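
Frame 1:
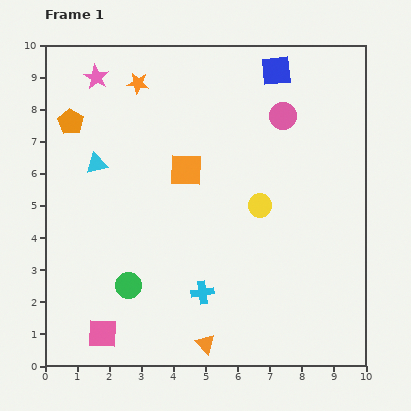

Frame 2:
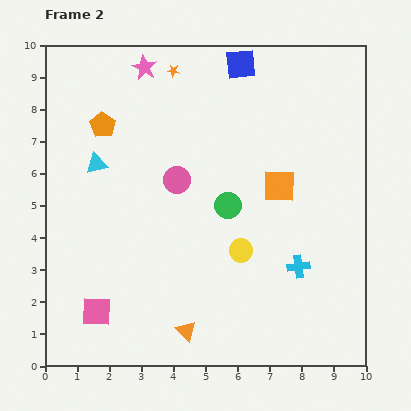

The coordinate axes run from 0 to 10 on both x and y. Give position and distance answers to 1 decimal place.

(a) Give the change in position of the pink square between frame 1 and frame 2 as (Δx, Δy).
(-0.2, 0.7)

The pink square was at (1.8, 1.0) in frame 1 and (1.6, 1.7) in frame 2.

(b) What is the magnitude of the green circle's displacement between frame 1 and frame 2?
4.0

The green circle moved from (2.6, 2.5) to (5.7, 5.0), a distance of √(3.1² + 2.5²) ≈ 4.0.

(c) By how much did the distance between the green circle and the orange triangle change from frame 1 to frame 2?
+1.1

Distance in frame 1: 3.0. Distance in frame 2: 4.1.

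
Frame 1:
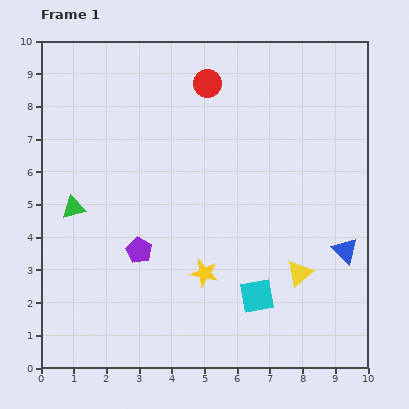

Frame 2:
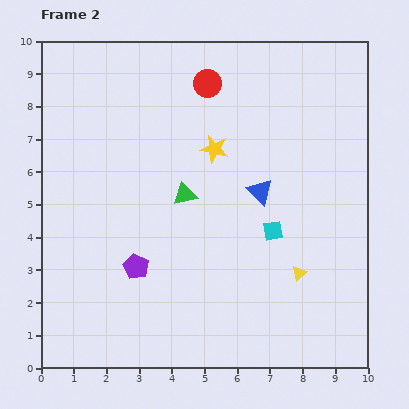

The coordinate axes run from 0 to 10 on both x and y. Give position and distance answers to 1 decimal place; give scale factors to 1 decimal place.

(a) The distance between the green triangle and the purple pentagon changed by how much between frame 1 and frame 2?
+0.3

Distance in frame 1: 2.4. Distance in frame 2: 2.7.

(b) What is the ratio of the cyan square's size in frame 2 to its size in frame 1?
0.6×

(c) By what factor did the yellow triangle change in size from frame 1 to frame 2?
0.6×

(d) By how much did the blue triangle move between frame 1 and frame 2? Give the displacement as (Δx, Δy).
(-2.6, 1.8)

The blue triangle was at (9.3, 3.6) in frame 1 and (6.7, 5.4) in frame 2.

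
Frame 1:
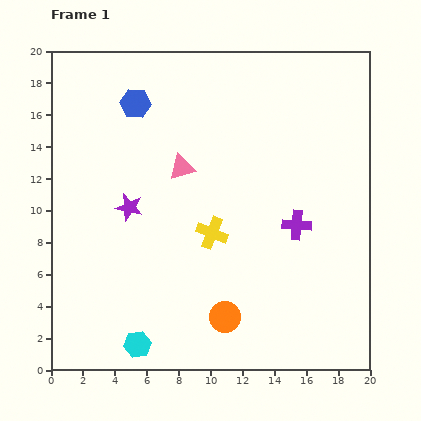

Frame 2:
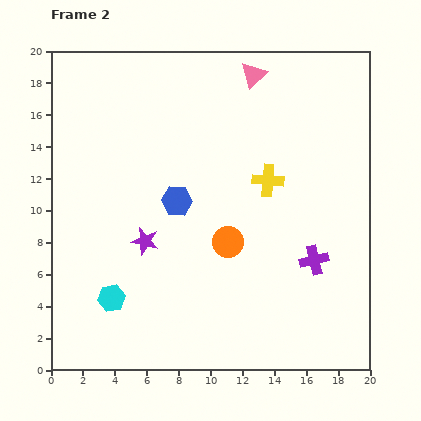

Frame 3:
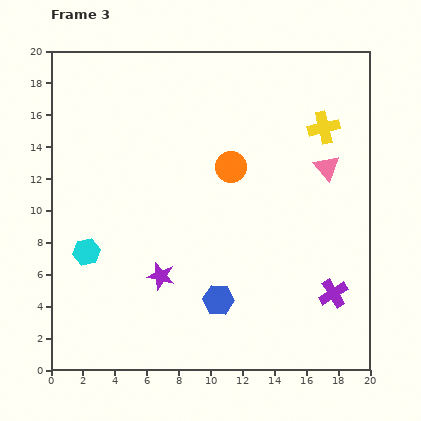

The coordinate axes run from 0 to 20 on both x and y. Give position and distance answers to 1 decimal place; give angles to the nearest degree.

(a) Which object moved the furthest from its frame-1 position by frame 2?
the pink triangle

(moved 7.3; next 6.6)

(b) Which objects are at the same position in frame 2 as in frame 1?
none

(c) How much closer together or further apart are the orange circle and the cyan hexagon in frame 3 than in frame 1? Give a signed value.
+4.7

Distance in frame 1: 5.8. Distance in frame 3: 10.5.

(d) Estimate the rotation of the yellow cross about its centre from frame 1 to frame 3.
35° counter-clockwise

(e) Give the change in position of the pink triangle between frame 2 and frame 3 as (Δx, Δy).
(4.6, -5.8)

The pink triangle was at (12.7, 18.5) in frame 2 and (17.3, 12.7) in frame 3.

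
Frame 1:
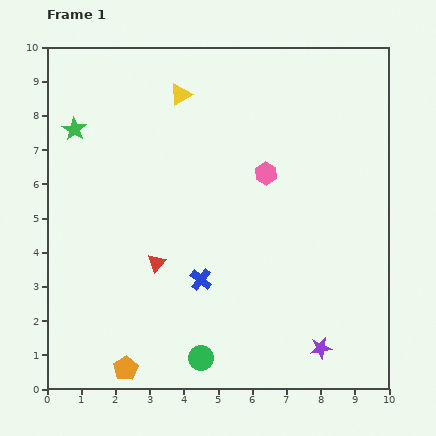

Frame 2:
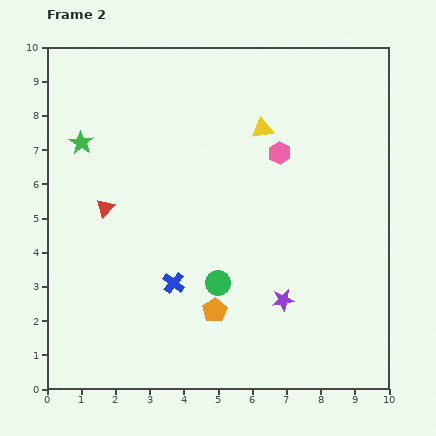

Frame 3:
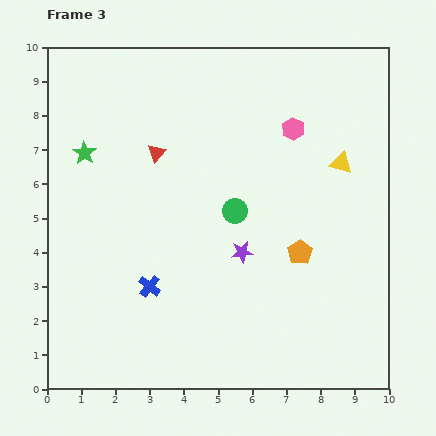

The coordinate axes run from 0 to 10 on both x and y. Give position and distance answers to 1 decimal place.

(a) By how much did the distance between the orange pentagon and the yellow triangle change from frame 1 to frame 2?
-2.7

Distance in frame 1: 8.2. Distance in frame 2: 5.5.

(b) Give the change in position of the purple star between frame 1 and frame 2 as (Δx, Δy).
(-1.1, 1.4)

The purple star was at (8.0, 1.2) in frame 1 and (6.9, 2.6) in frame 2.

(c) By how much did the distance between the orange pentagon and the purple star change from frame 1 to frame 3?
-4.0

Distance in frame 1: 5.7. Distance in frame 3: 1.7.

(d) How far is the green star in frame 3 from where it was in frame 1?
0.8

The green star moved from (0.8, 7.6) to (1.1, 6.9), a distance of √(0.3² + 0.7²) ≈ 0.8.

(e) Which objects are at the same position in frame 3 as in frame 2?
none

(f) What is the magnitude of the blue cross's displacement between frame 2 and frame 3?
0.7

The blue cross moved from (3.7, 3.1) to (3.0, 3.0), a distance of √(0.7² + 0.1²) ≈ 0.7.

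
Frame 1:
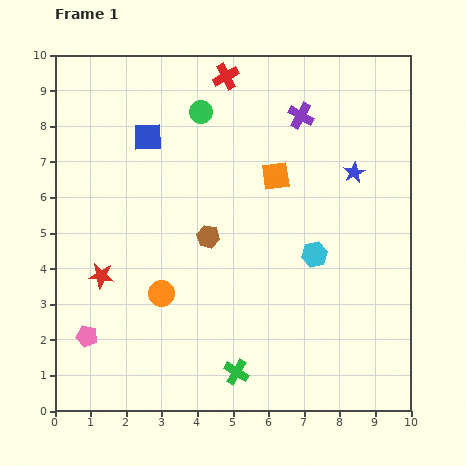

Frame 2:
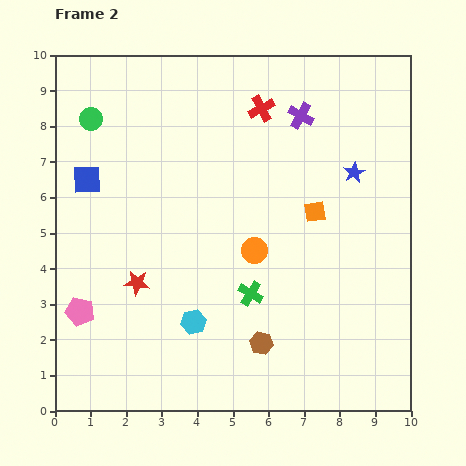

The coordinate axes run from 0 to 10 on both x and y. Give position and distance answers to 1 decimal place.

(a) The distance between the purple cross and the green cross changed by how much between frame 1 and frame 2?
-2.2

Distance in frame 1: 7.4. Distance in frame 2: 5.2.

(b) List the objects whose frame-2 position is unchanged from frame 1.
the blue star, the purple cross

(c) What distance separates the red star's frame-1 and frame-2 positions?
1.0

The red star moved from (1.3, 3.8) to (2.3, 3.6), a distance of √(1.0² + 0.2²) ≈ 1.0.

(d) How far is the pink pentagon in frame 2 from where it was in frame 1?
0.7

The pink pentagon moved from (0.9, 2.1) to (0.7, 2.8), a distance of √(0.2² + 0.7²) ≈ 0.7.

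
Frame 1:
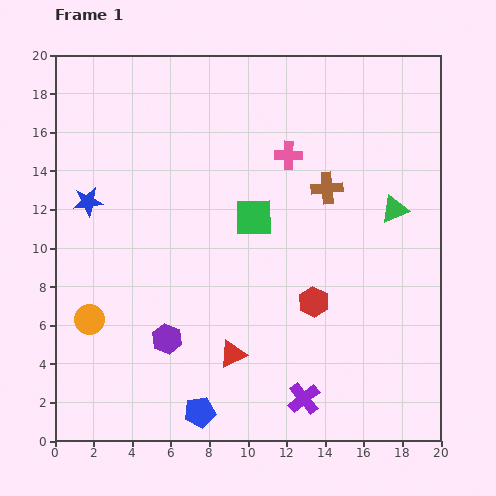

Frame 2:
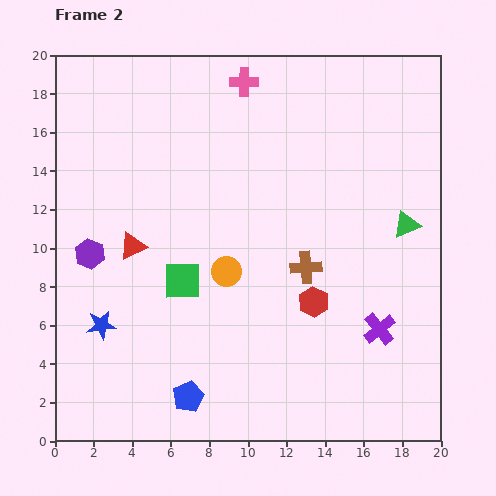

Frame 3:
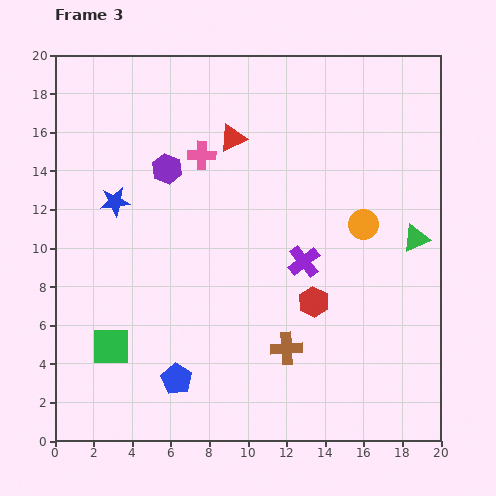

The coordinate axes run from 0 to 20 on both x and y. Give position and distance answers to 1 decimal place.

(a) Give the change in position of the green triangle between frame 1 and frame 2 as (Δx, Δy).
(0.6, -0.8)

The green triangle was at (17.6, 12.0) in frame 1 and (18.2, 11.2) in frame 2.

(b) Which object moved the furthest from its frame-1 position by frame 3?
the orange circle

(moved 15.0; next 11.2)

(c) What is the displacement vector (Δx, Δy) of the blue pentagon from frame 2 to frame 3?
(-0.6, 0.9)

The blue pentagon was at (6.9, 2.3) in frame 2 and (6.3, 3.2) in frame 3.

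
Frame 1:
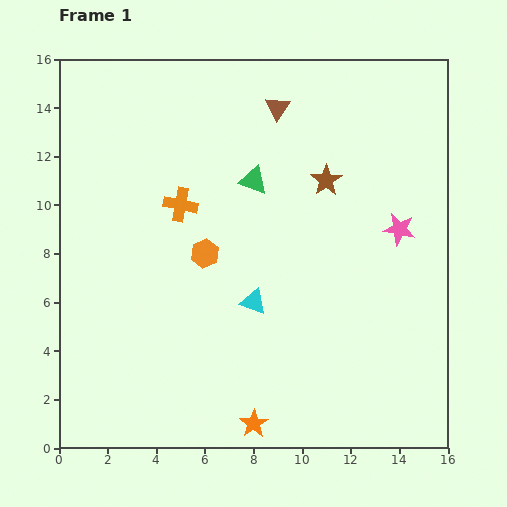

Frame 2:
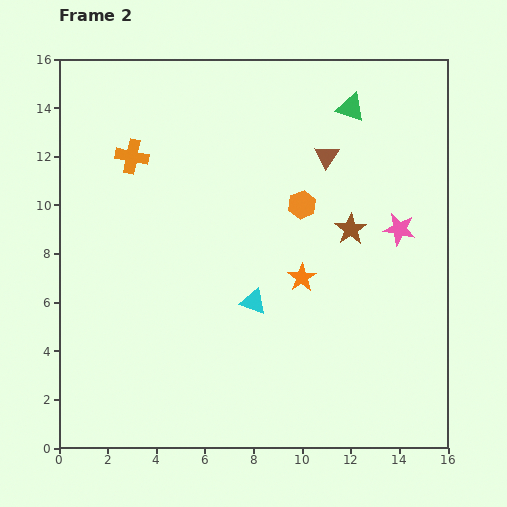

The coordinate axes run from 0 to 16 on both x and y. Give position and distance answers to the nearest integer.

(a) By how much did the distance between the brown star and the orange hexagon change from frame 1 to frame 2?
-4

Distance in frame 1: 6. Distance in frame 2: 2.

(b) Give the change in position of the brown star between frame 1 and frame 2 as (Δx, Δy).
(1, -2)

The brown star was at (11, 11) in frame 1 and (12, 9) in frame 2.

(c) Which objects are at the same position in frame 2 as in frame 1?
the pink star, the cyan triangle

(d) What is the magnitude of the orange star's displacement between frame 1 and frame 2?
6

The orange star moved from (8, 1) to (10, 7), a distance of √(2² + 6²) ≈ 6.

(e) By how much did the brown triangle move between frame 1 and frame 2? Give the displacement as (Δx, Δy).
(2, -2)

The brown triangle was at (9, 14) in frame 1 and (11, 12) in frame 2.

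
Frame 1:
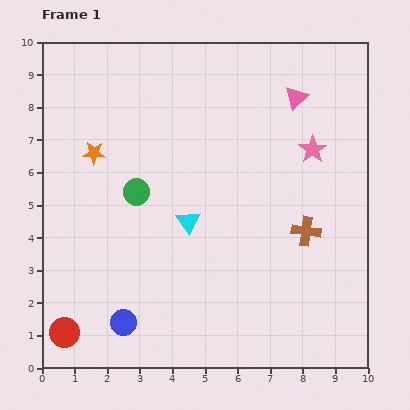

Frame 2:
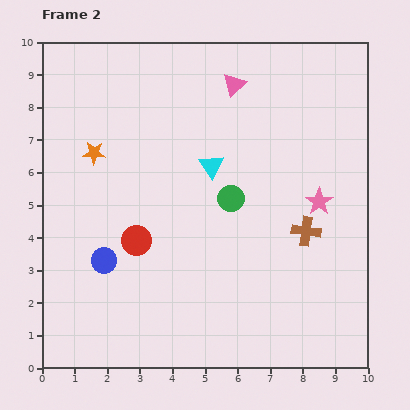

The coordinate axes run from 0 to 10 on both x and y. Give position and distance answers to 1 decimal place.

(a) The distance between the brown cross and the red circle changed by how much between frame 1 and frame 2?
-2.8

Distance in frame 1: 8.0. Distance in frame 2: 5.2.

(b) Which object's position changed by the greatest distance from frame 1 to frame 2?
the red circle

(moved 3.6; next 2.9)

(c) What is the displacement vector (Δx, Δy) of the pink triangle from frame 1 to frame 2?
(-1.9, 0.4)

The pink triangle was at (7.8, 8.3) in frame 1 and (5.9, 8.7) in frame 2.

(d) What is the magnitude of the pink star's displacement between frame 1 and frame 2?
1.6

The pink star moved from (8.3, 6.7) to (8.5, 5.1), a distance of √(0.2² + 1.6²) ≈ 1.6.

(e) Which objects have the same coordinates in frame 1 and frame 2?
the brown cross, the orange star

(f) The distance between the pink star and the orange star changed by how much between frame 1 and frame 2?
+0.4

Distance in frame 1: 6.7. Distance in frame 2: 7.1.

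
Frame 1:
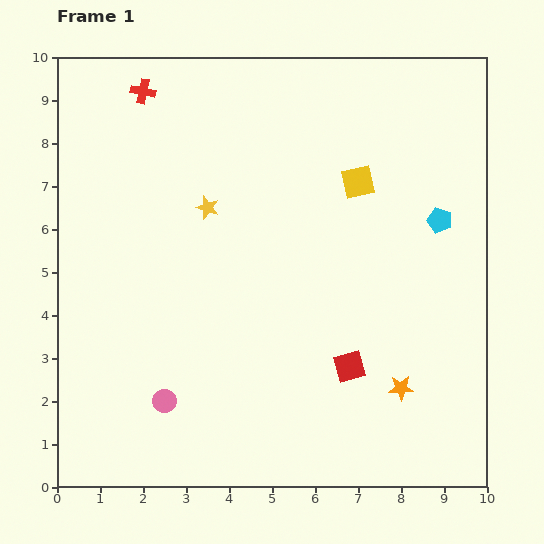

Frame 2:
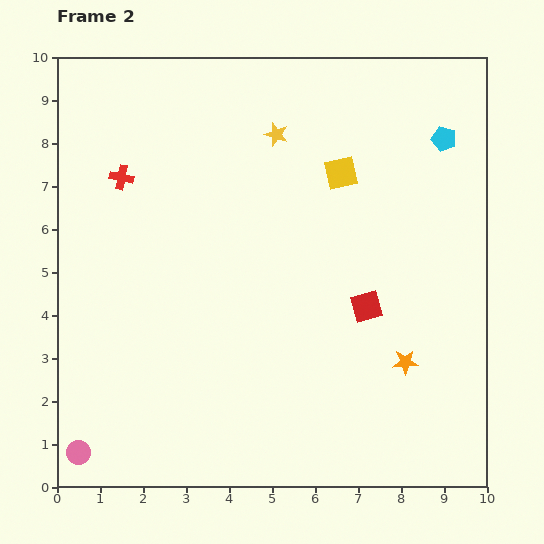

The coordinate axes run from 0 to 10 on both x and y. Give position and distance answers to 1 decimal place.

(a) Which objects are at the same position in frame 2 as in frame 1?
none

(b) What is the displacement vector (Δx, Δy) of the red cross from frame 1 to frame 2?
(-0.5, -2.0)

The red cross was at (2.0, 9.2) in frame 1 and (1.5, 7.2) in frame 2.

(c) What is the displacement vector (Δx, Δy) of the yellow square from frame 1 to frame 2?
(-0.4, 0.2)

The yellow square was at (7.0, 7.1) in frame 1 and (6.6, 7.3) in frame 2.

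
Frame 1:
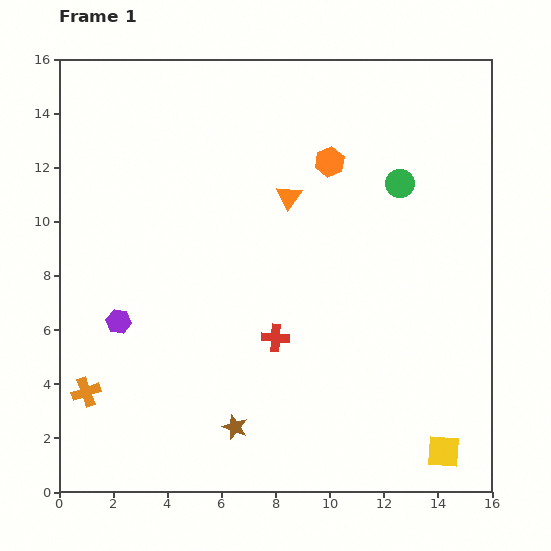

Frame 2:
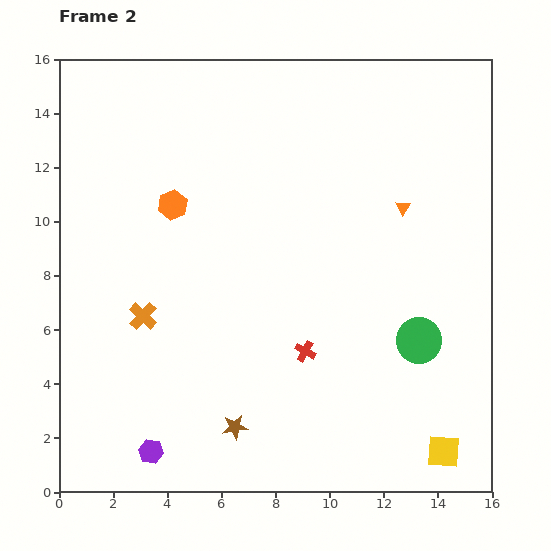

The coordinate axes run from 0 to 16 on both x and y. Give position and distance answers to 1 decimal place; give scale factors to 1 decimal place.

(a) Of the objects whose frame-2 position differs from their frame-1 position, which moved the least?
the red cross

(moved 1.2)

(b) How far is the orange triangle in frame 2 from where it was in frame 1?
4.2

The orange triangle moved from (8.5, 10.9) to (12.7, 10.5), a distance of √(4.2² + 0.4²) ≈ 4.2.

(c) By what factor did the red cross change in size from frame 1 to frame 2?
0.8×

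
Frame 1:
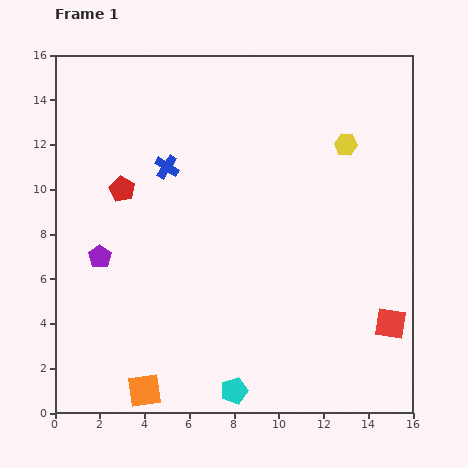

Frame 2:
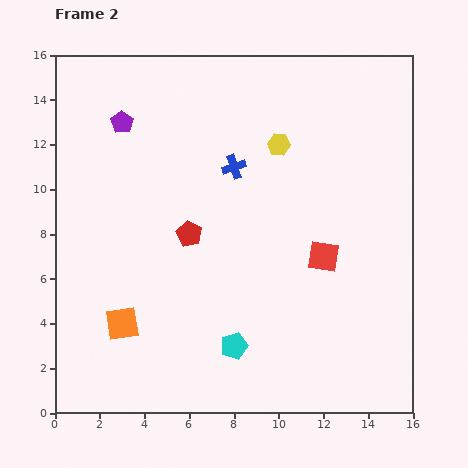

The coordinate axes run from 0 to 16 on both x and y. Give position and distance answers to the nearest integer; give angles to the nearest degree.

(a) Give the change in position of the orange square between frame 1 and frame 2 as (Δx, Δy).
(-1, 3)

The orange square was at (4, 1) in frame 1 and (3, 4) in frame 2.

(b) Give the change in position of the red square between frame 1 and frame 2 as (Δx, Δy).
(-3, 3)

The red square was at (15, 4) in frame 1 and (12, 7) in frame 2.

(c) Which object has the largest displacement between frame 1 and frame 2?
the purple pentagon

(moved 6; next 4)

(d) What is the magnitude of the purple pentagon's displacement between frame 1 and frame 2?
6

The purple pentagon moved from (2, 7) to (3, 13), a distance of √(1² + 6²) ≈ 6.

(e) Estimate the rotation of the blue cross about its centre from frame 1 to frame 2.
39° clockwise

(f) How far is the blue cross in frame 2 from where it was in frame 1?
3

The blue cross moved from (5, 11) to (8, 11), a distance of √(3² + 0²) ≈ 3.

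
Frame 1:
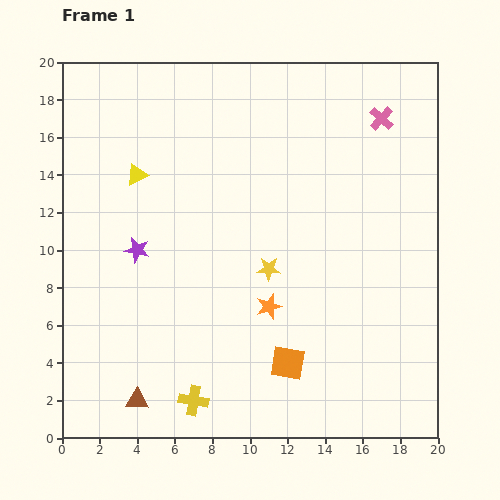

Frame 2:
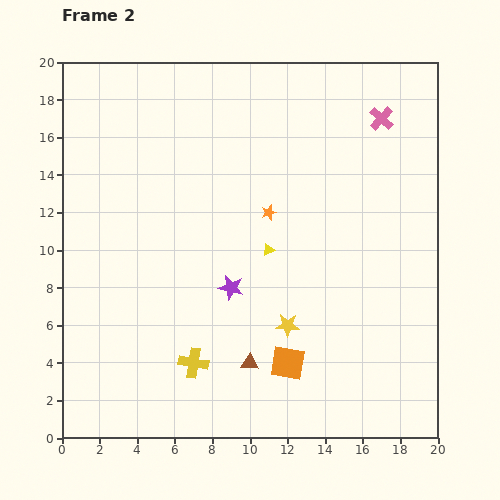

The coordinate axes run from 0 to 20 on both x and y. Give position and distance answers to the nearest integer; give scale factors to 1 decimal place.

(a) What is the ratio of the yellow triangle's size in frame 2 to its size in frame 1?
0.6×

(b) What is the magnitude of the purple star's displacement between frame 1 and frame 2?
5

The purple star moved from (4, 10) to (9, 8), a distance of √(5² + 2²) ≈ 5.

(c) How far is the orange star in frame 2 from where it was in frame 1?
5

The orange star moved from (11, 7) to (11, 12), a distance of √(0² + 5²) ≈ 5.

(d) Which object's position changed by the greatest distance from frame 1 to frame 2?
the yellow triangle

(moved 8; next 6)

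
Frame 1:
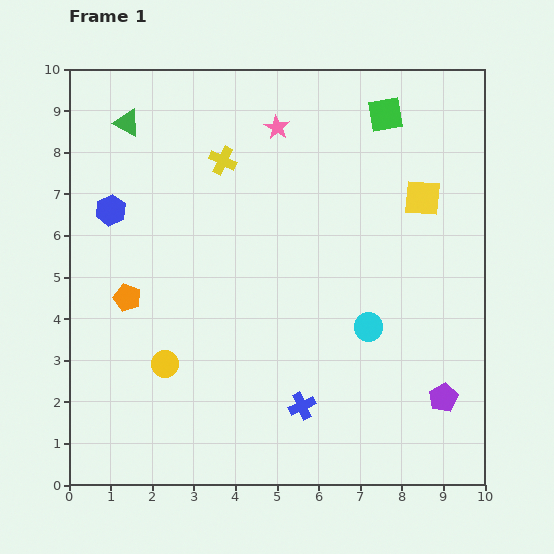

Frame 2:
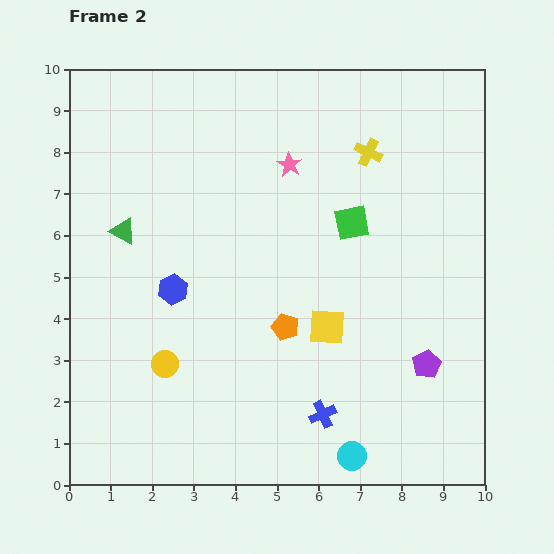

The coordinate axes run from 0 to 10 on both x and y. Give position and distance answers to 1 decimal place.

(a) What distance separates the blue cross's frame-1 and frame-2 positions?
0.5

The blue cross moved from (5.6, 1.9) to (6.1, 1.7), a distance of √(0.5² + 0.2²) ≈ 0.5.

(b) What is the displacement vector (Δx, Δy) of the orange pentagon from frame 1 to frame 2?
(3.8, -0.7)

The orange pentagon was at (1.4, 4.5) in frame 1 and (5.2, 3.8) in frame 2.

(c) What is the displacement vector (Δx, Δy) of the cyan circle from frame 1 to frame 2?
(-0.4, -3.1)

The cyan circle was at (7.2, 3.8) in frame 1 and (6.8, 0.7) in frame 2.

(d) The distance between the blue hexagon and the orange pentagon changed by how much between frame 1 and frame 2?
+0.7

Distance in frame 1: 2.1. Distance in frame 2: 2.8.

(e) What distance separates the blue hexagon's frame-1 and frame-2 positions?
2.4

The blue hexagon moved from (1.0, 6.6) to (2.5, 4.7), a distance of √(1.5² + 1.9²) ≈ 2.4.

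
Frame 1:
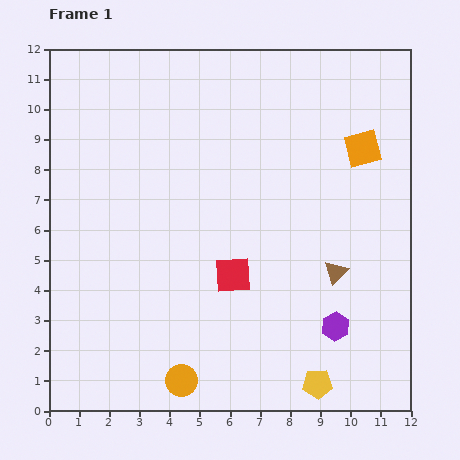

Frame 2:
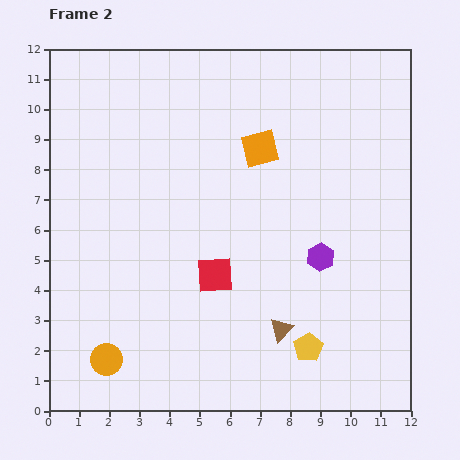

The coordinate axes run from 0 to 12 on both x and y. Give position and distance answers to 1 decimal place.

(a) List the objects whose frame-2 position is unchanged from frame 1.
none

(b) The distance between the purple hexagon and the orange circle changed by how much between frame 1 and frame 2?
+2.5

Distance in frame 1: 5.4. Distance in frame 2: 7.9.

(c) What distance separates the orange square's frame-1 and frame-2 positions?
3.4

The orange square moved from (10.4, 8.7) to (7.0, 8.7), a distance of √(3.4² + 0.0²) ≈ 3.4.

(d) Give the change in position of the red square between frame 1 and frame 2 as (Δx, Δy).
(-0.6, 0.0)

The red square was at (6.1, 4.5) in frame 1 and (5.5, 4.5) in frame 2.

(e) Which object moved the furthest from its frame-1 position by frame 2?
the orange square

(moved 3.4; next 2.6)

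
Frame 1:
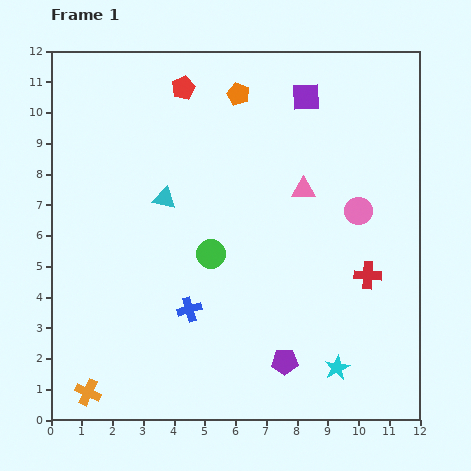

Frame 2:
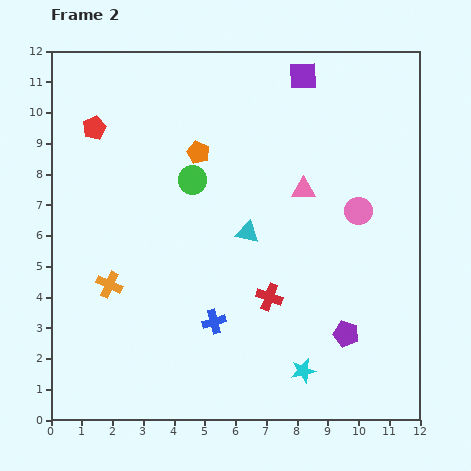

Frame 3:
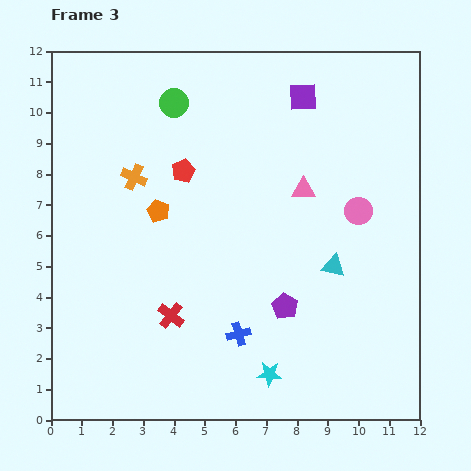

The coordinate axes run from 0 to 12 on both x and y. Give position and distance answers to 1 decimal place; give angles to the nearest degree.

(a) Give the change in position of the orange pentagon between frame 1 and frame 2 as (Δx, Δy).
(-1.3, -1.9)

The orange pentagon was at (6.1, 10.6) in frame 1 and (4.8, 8.7) in frame 2.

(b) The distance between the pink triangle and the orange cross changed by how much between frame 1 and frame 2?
-2.6

Distance in frame 1: 9.6. Distance in frame 2: 7.0.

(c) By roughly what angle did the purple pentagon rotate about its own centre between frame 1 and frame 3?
31° clockwise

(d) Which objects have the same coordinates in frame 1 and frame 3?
the pink triangle, the pink circle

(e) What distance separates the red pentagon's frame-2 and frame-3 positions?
3.2

The red pentagon moved from (1.4, 9.5) to (4.3, 8.1), a distance of √(2.9² + 1.4²) ≈ 3.2.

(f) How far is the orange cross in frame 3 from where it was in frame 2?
3.6

The orange cross moved from (1.9, 4.4) to (2.7, 7.9), a distance of √(0.8² + 3.5²) ≈ 3.6.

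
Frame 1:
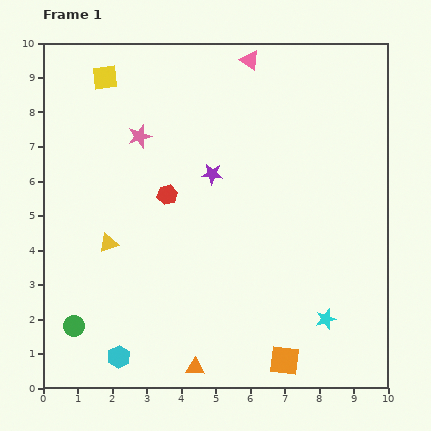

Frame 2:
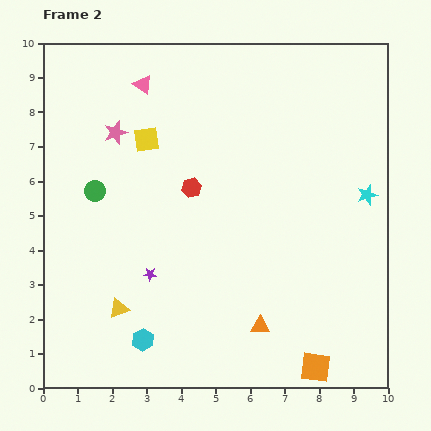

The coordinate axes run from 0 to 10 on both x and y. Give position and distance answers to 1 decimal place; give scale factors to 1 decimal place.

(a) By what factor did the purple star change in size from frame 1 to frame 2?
0.6×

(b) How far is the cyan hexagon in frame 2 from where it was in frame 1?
0.9

The cyan hexagon moved from (2.2, 0.9) to (2.9, 1.4), a distance of √(0.7² + 0.5²) ≈ 0.9.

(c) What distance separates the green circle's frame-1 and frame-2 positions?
3.9

The green circle moved from (0.9, 1.8) to (1.5, 5.7), a distance of √(0.6² + 3.9²) ≈ 3.9.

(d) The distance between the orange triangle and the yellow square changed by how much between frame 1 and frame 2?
-2.5

Distance in frame 1: 8.8. Distance in frame 2: 6.3.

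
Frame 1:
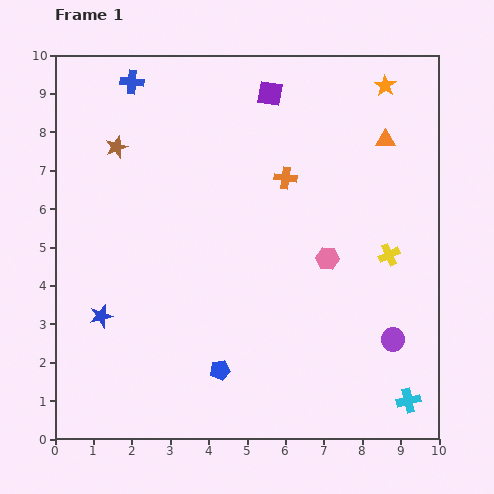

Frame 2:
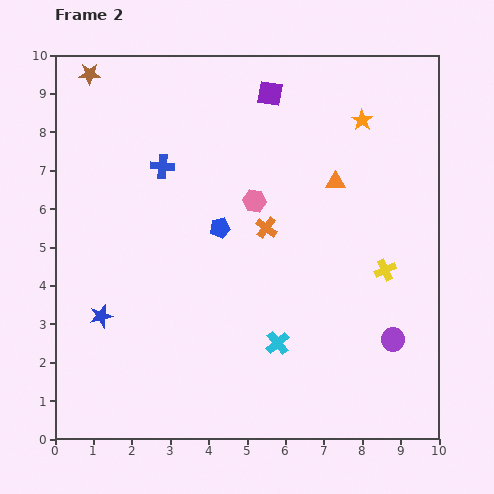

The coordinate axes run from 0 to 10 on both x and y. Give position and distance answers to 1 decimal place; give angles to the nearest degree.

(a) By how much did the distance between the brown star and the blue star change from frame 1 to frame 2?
+1.9

Distance in frame 1: 4.4. Distance in frame 2: 6.3.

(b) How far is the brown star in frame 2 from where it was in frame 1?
2.0

The brown star moved from (1.6, 7.6) to (0.9, 9.5), a distance of √(0.7² + 1.9²) ≈ 2.0.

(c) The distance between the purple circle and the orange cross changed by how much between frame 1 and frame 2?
-0.6

Distance in frame 1: 5.0. Distance in frame 2: 4.4.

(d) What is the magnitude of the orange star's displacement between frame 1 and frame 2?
1.1

The orange star moved from (8.6, 9.2) to (8.0, 8.3), a distance of √(0.6² + 0.9²) ≈ 1.1.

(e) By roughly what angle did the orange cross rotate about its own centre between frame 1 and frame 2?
29° clockwise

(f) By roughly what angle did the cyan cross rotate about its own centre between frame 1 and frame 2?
27° counter-clockwise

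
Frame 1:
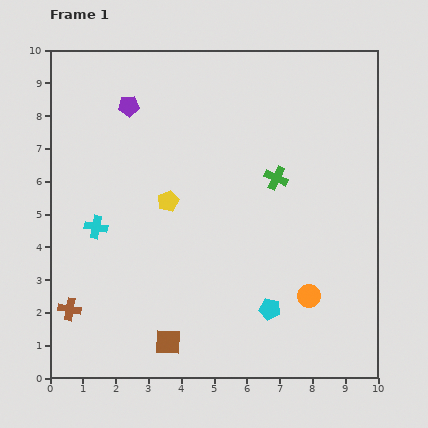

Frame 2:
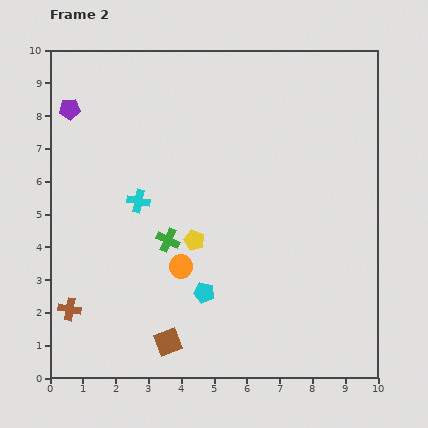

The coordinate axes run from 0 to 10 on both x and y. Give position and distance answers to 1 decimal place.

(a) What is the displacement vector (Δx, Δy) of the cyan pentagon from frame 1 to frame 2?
(-2.0, 0.5)

The cyan pentagon was at (6.7, 2.1) in frame 1 and (4.7, 2.6) in frame 2.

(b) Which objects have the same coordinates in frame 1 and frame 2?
the brown square, the brown cross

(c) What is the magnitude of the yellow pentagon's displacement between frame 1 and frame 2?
1.4

The yellow pentagon moved from (3.6, 5.4) to (4.4, 4.2), a distance of √(0.8² + 1.2²) ≈ 1.4.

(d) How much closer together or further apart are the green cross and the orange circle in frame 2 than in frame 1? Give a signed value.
-2.8

Distance in frame 1: 3.7. Distance in frame 2: 0.9.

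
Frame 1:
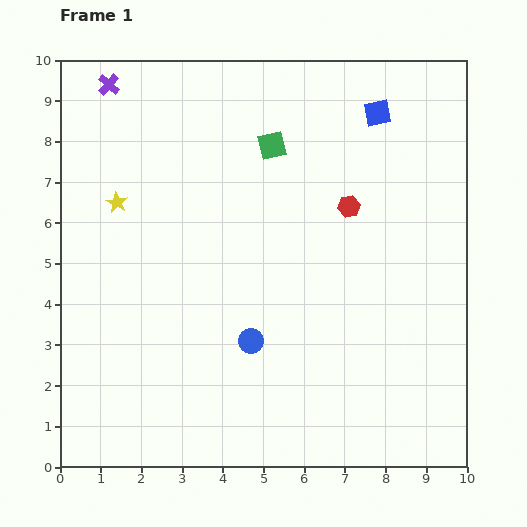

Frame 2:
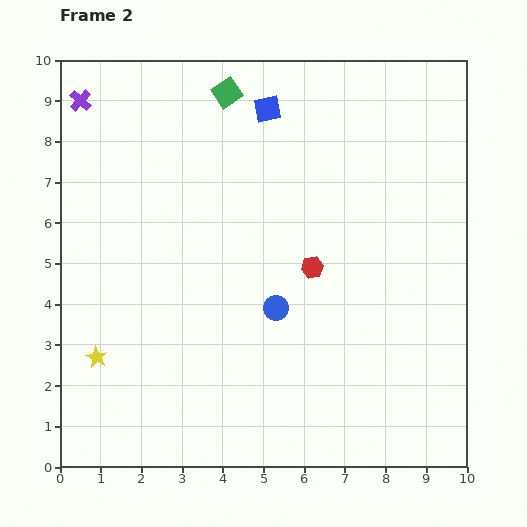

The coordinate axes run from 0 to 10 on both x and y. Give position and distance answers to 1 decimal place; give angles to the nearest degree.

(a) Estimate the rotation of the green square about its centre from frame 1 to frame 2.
19° counter-clockwise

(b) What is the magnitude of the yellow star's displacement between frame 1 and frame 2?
3.8

The yellow star moved from (1.4, 6.5) to (0.9, 2.7), a distance of √(0.5² + 3.8²) ≈ 3.8.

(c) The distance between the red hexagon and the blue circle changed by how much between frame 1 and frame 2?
-2.8

Distance in frame 1: 4.1. Distance in frame 2: 1.3.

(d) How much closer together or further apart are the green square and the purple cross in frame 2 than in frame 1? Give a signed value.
-0.7

Distance in frame 1: 4.3. Distance in frame 2: 3.6.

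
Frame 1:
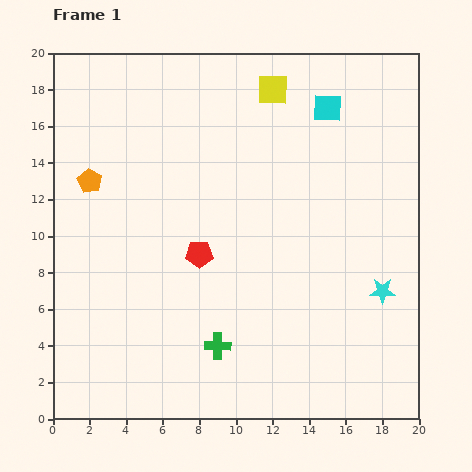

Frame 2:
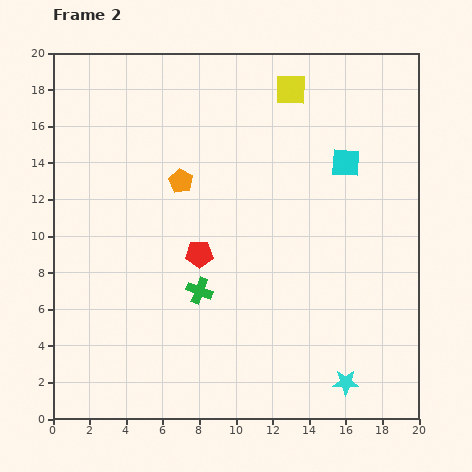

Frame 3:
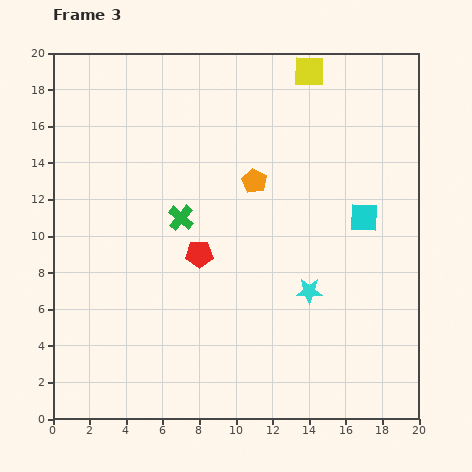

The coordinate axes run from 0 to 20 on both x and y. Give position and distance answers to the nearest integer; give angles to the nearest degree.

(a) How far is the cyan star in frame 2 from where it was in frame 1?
5

The cyan star moved from (18, 7) to (16, 2), a distance of √(2² + 5²) ≈ 5.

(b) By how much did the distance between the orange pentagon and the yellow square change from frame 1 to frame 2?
-3

Distance in frame 1: 11. Distance in frame 2: 8.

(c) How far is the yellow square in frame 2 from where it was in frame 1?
1

The yellow square moved from (12, 18) to (13, 18), a distance of √(1² + 0²) ≈ 1.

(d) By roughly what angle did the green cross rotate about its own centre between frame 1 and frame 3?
39° clockwise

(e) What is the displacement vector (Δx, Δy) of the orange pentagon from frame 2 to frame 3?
(4, 0)

The orange pentagon was at (7, 13) in frame 2 and (11, 13) in frame 3.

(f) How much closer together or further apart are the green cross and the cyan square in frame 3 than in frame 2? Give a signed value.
-1

Distance in frame 2: 11. Distance in frame 3: 10.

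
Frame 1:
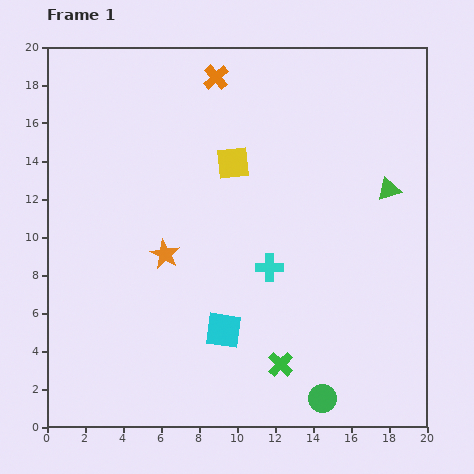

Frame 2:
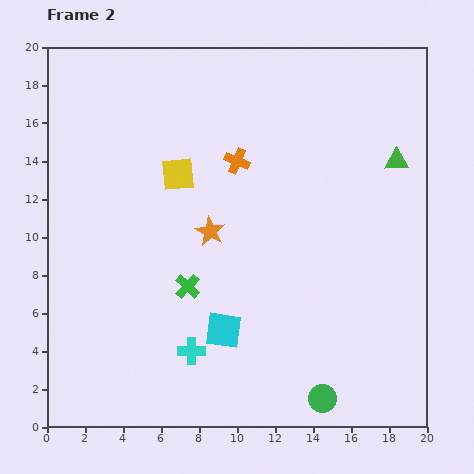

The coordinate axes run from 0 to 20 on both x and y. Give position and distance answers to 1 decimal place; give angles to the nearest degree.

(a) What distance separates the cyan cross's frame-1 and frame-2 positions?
6.0

The cyan cross moved from (11.7, 8.4) to (7.6, 4.0), a distance of √(4.1² + 4.4²) ≈ 6.0.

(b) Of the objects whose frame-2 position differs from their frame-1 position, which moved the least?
the green triangle

(moved 1.6)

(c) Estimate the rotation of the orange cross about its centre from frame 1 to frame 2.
26° counter-clockwise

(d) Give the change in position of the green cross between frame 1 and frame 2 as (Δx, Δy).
(-4.9, 4.1)

The green cross was at (12.3, 3.3) in frame 1 and (7.4, 7.4) in frame 2.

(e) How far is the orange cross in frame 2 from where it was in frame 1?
4.5

The orange cross moved from (8.9, 18.4) to (10.0, 14.0), a distance of √(1.1² + 4.4²) ≈ 4.5.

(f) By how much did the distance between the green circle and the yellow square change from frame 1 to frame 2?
+0.7

Distance in frame 1: 13.3. Distance in frame 2: 14.0.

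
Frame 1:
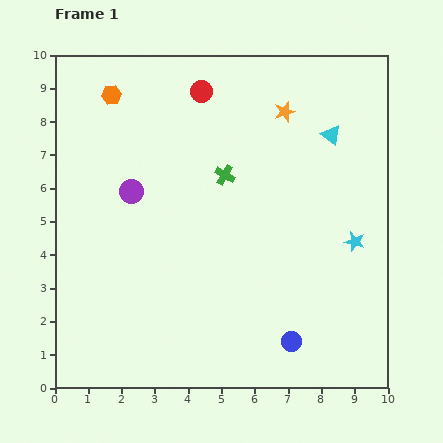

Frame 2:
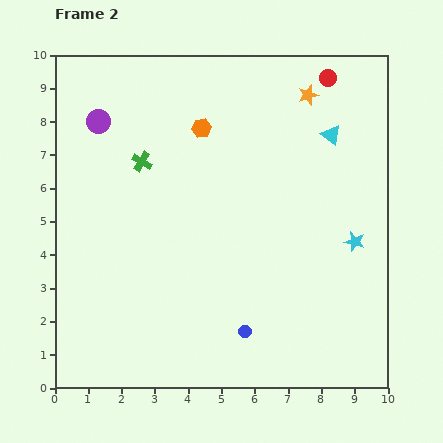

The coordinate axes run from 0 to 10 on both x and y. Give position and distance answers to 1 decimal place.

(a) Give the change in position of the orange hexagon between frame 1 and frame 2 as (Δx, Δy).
(2.7, -1.0)

The orange hexagon was at (1.7, 8.8) in frame 1 and (4.4, 7.8) in frame 2.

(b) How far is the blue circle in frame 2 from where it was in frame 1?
1.4

The blue circle moved from (7.1, 1.4) to (5.7, 1.7), a distance of √(1.4² + 0.3²) ≈ 1.4.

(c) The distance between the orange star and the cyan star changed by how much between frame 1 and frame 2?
+0.2

Distance in frame 1: 4.4. Distance in frame 2: 4.6.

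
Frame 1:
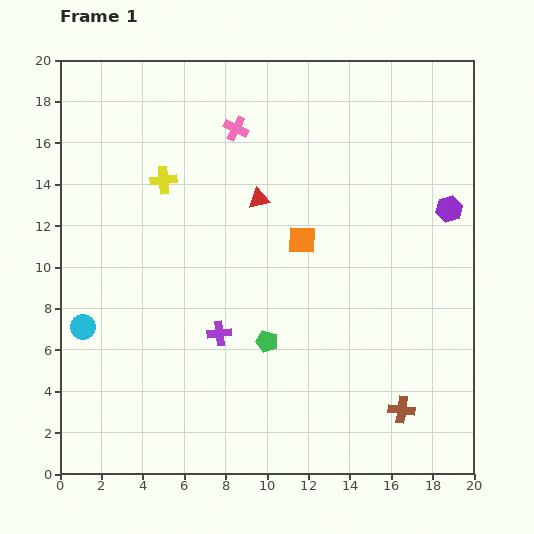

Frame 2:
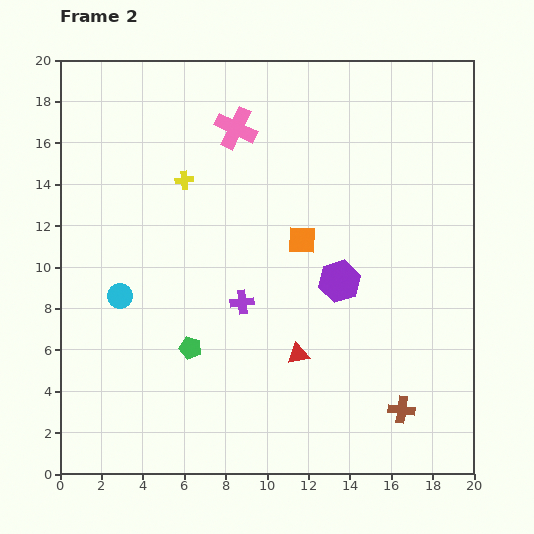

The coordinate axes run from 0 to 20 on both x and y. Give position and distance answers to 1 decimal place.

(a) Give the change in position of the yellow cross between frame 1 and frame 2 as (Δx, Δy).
(1.0, 0.0)

The yellow cross was at (5.0, 14.2) in frame 1 and (6.0, 14.2) in frame 2.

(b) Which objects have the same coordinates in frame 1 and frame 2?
the pink cross, the orange square, the brown cross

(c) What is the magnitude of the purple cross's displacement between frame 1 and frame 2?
1.9

The purple cross moved from (7.7, 6.8) to (8.8, 8.3), a distance of √(1.1² + 1.5²) ≈ 1.9.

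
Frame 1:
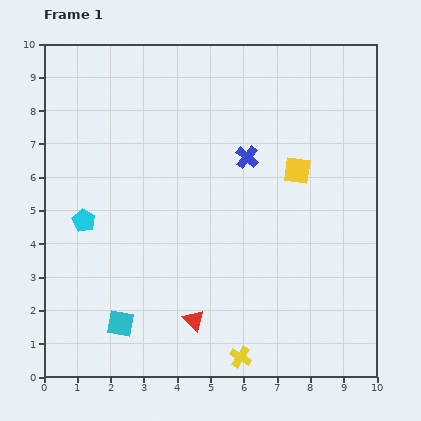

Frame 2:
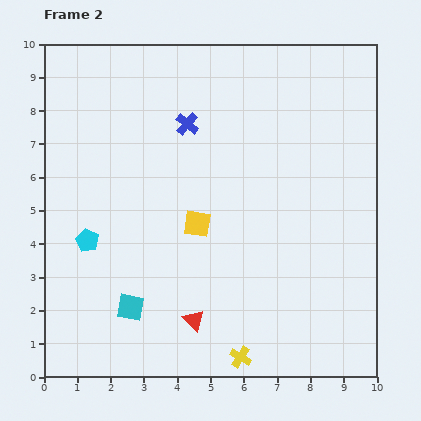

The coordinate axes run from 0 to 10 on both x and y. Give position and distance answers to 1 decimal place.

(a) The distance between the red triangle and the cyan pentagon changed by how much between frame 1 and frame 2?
-0.5

Distance in frame 1: 4.5. Distance in frame 2: 4.0.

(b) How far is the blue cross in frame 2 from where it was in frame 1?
2.1

The blue cross moved from (6.1, 6.6) to (4.3, 7.6), a distance of √(1.8² + 1.0²) ≈ 2.1.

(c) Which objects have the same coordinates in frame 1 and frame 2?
the red triangle, the yellow cross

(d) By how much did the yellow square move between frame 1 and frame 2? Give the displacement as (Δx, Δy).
(-3.0, -1.6)

The yellow square was at (7.6, 6.2) in frame 1 and (4.6, 4.6) in frame 2.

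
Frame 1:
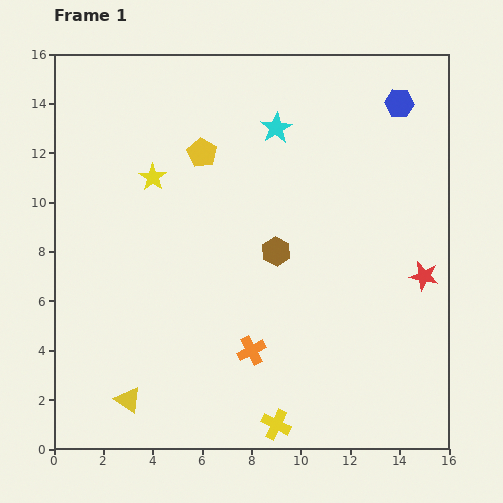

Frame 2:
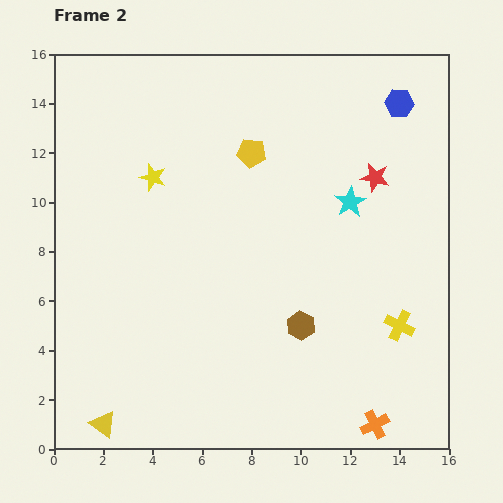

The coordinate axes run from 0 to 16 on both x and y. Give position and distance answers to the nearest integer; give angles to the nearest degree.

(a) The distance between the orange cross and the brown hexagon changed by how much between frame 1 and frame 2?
+1

Distance in frame 1: 4. Distance in frame 2: 5.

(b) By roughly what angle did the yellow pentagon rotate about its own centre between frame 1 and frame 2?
24° counter-clockwise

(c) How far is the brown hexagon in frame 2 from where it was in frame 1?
3

The brown hexagon moved from (9, 8) to (10, 5), a distance of √(1² + 3²) ≈ 3.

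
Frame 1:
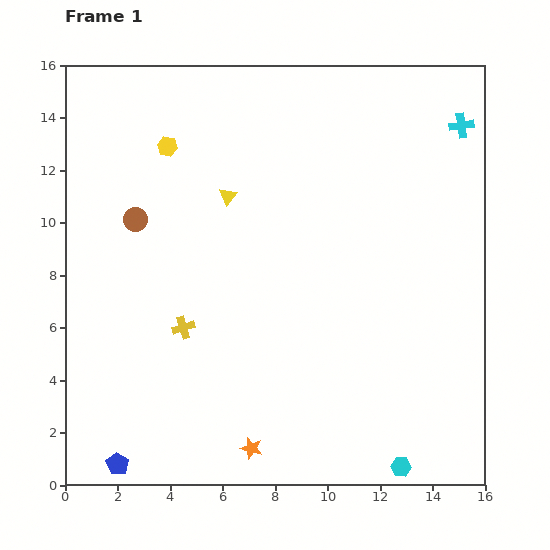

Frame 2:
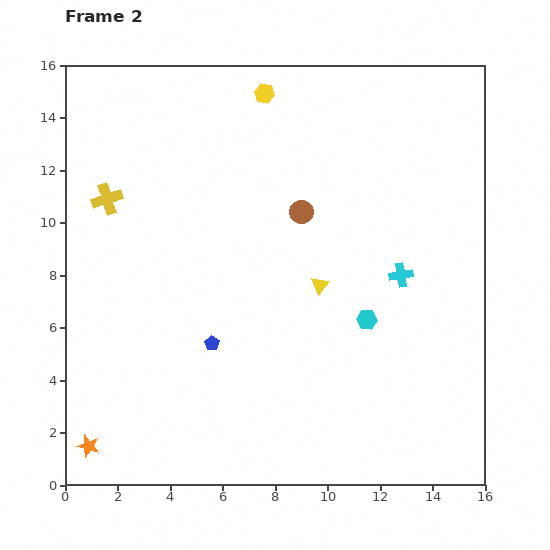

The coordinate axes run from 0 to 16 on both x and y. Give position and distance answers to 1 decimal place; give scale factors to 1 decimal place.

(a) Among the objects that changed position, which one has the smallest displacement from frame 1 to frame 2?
the yellow hexagon

(moved 4.2)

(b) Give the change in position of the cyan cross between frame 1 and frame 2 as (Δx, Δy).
(-2.3, -5.7)

The cyan cross was at (15.1, 13.7) in frame 1 and (12.8, 8.0) in frame 2.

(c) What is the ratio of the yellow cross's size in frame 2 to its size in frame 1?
1.4×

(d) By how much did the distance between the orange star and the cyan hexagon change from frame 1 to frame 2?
+5.9

Distance in frame 1: 5.7. Distance in frame 2: 11.6.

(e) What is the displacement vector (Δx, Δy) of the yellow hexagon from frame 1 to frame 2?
(3.7, 2.0)

The yellow hexagon was at (3.9, 12.9) in frame 1 and (7.6, 14.9) in frame 2.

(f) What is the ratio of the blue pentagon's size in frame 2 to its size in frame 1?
0.6×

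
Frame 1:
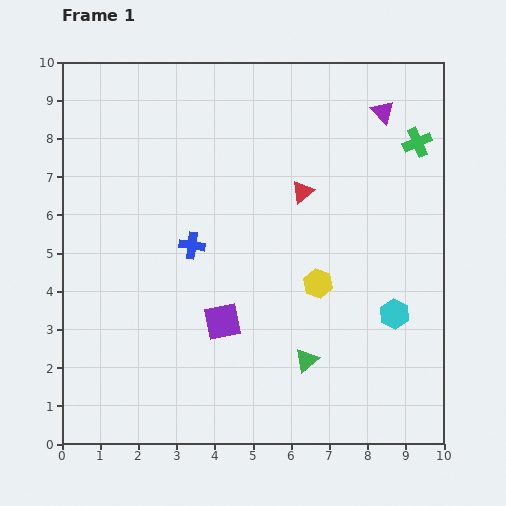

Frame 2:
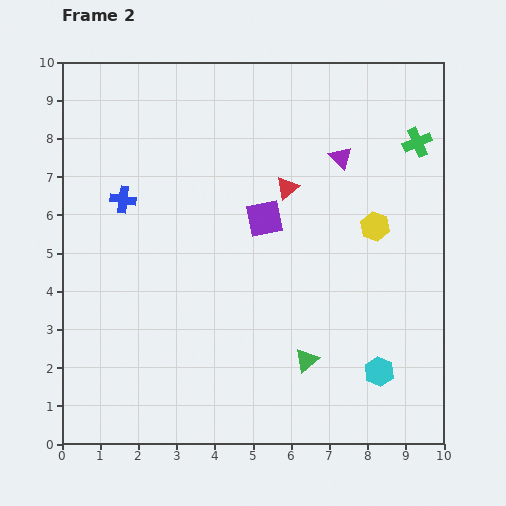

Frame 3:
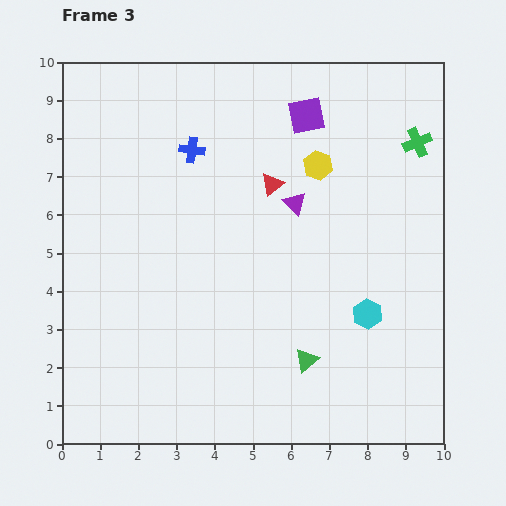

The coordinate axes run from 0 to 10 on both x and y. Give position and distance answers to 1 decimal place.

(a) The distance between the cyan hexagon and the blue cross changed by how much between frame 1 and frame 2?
+2.5

Distance in frame 1: 5.6. Distance in frame 2: 8.1.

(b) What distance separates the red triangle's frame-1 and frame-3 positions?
0.8

The red triangle moved from (6.3, 6.6) to (5.5, 6.8), a distance of √(0.8² + 0.2²) ≈ 0.8.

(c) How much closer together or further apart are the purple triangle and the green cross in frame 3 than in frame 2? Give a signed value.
+1.6

Distance in frame 2: 2.0. Distance in frame 3: 3.6.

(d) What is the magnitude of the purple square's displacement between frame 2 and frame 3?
2.9

The purple square moved from (5.3, 5.9) to (6.4, 8.6), a distance of √(1.1² + 2.7²) ≈ 2.9.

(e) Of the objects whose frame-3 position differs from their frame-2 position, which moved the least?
the red triangle

(moved 0.4)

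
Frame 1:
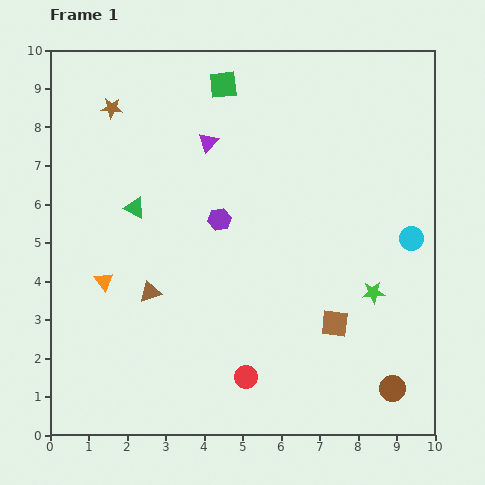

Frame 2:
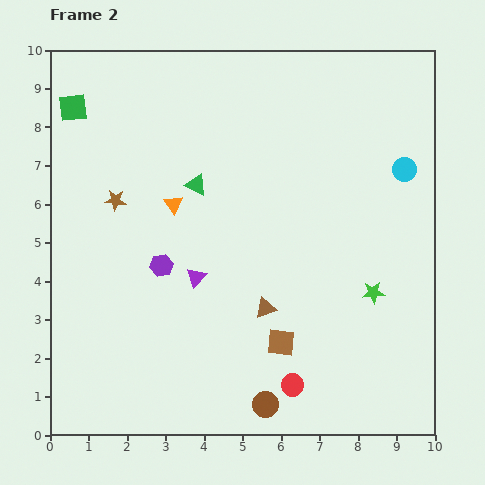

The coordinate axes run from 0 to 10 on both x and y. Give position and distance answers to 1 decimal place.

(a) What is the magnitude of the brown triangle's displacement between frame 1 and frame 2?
3.0

The brown triangle moved from (2.6, 3.7) to (5.6, 3.3), a distance of √(3.0² + 0.4²) ≈ 3.0.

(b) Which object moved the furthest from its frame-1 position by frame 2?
the green square

(moved 3.9; next 3.5)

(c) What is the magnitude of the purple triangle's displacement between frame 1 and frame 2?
3.5

The purple triangle moved from (4.1, 7.6) to (3.8, 4.1), a distance of √(0.3² + 3.5²) ≈ 3.5.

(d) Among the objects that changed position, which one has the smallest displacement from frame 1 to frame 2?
the red circle

(moved 1.2)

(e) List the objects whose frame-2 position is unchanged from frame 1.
the green star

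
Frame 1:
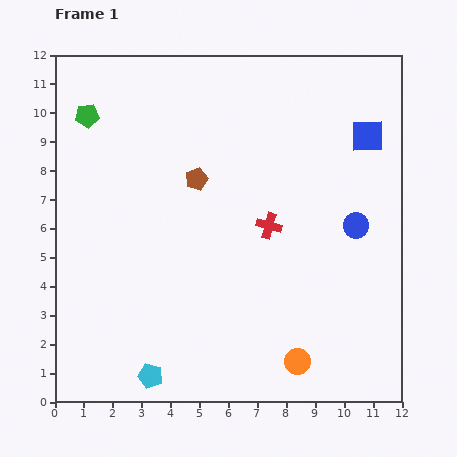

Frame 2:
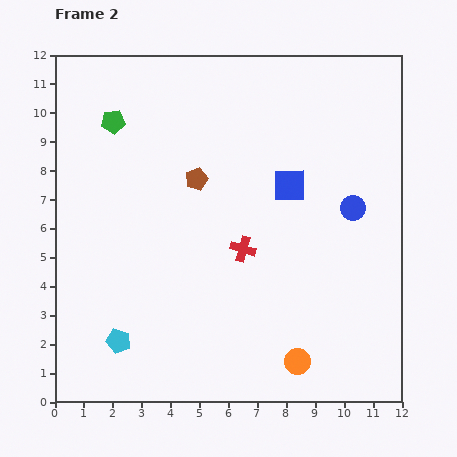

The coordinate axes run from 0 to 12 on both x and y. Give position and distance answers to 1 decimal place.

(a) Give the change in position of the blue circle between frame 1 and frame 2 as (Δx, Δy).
(-0.1, 0.6)

The blue circle was at (10.4, 6.1) in frame 1 and (10.3, 6.7) in frame 2.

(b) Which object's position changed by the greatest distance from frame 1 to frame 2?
the blue square

(moved 3.2; next 1.6)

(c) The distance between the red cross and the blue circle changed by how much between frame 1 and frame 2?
+1.0

Distance in frame 1: 3.0. Distance in frame 2: 4.0.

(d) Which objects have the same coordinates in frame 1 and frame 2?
the brown pentagon, the orange circle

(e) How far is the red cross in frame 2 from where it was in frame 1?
1.2

The red cross moved from (7.4, 6.1) to (6.5, 5.3), a distance of √(0.9² + 0.8²) ≈ 1.2.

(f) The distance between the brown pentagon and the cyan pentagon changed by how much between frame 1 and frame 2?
-0.8

Distance in frame 1: 7.0. Distance in frame 2: 6.2.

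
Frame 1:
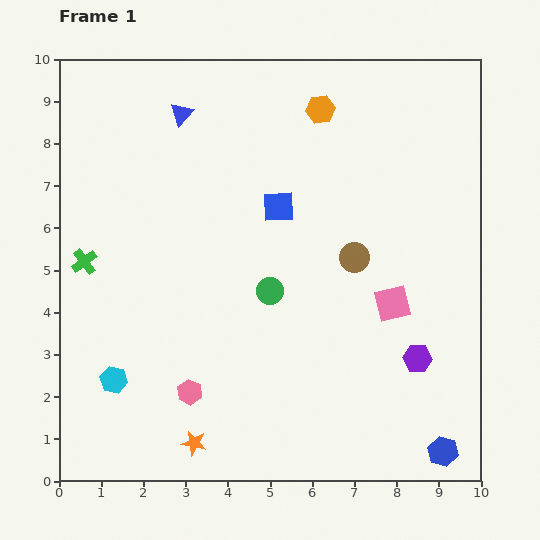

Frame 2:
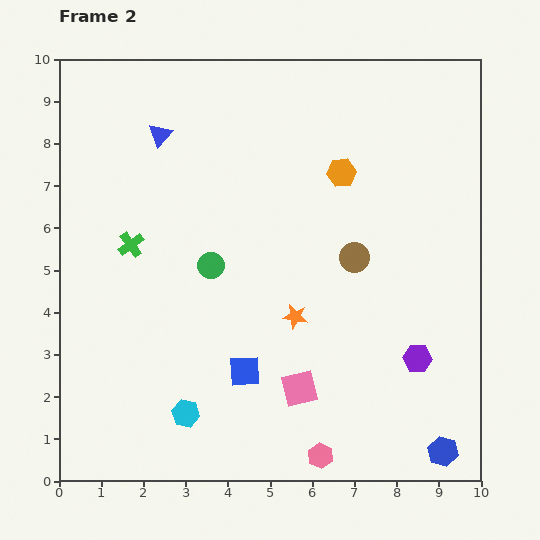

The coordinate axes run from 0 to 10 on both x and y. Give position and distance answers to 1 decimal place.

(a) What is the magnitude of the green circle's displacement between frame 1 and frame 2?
1.5

The green circle moved from (5.0, 4.5) to (3.6, 5.1), a distance of √(1.4² + 0.6²) ≈ 1.5.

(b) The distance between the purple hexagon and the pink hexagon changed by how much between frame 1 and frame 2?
-2.2

Distance in frame 1: 5.5. Distance in frame 2: 3.3.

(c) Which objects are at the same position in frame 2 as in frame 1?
the purple hexagon, the brown circle, the blue hexagon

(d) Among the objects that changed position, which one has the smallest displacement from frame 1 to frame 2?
the blue triangle

(moved 0.7)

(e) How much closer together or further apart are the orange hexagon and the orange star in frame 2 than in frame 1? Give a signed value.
-4.9

Distance in frame 1: 8.5. Distance in frame 2: 3.6.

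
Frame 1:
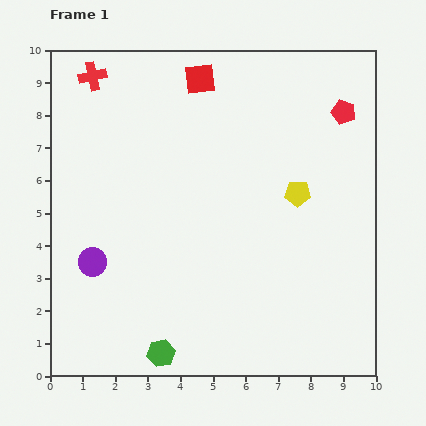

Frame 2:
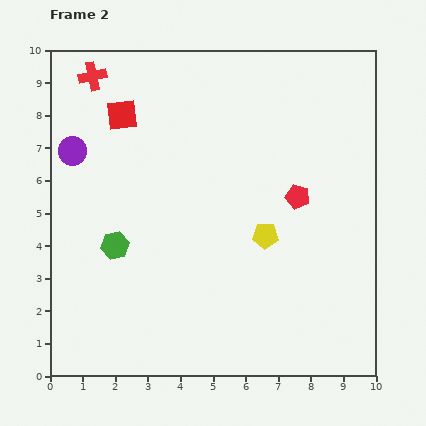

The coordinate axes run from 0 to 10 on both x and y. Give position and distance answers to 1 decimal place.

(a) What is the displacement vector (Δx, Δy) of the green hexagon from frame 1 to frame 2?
(-1.4, 3.3)

The green hexagon was at (3.4, 0.7) in frame 1 and (2.0, 4.0) in frame 2.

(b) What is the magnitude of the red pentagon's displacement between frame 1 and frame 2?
3.0

The red pentagon moved from (9.0, 8.1) to (7.6, 5.5), a distance of √(1.4² + 2.6²) ≈ 3.0.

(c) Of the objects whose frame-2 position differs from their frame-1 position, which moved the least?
the yellow pentagon

(moved 1.6)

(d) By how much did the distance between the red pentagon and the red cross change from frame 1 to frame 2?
-0.5

Distance in frame 1: 7.8. Distance in frame 2: 7.3.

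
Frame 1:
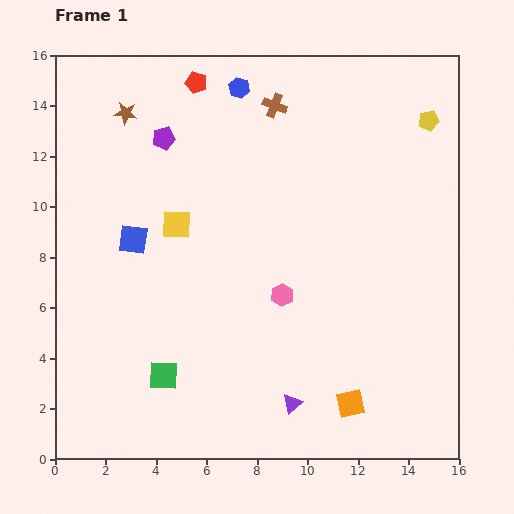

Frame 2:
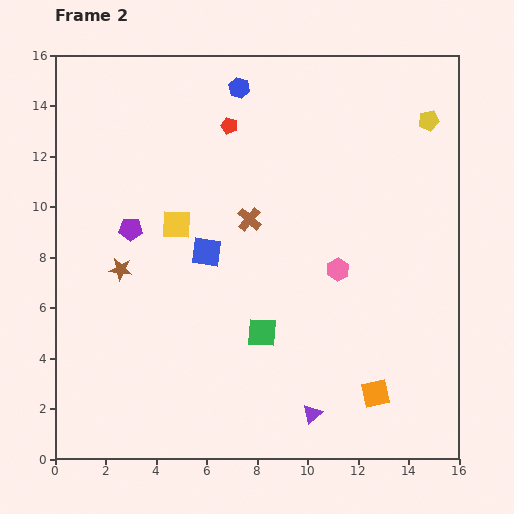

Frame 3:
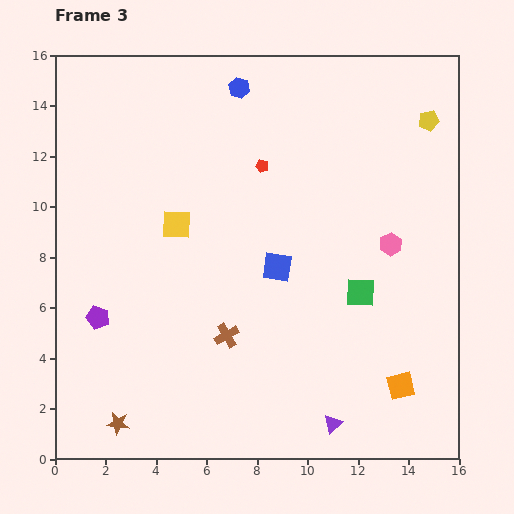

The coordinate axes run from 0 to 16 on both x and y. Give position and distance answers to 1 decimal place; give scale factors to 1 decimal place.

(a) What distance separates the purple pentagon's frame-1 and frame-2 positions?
3.8

The purple pentagon moved from (4.3, 12.7) to (3.0, 9.1), a distance of √(1.3² + 3.6²) ≈ 3.8.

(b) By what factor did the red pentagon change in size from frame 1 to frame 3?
0.6×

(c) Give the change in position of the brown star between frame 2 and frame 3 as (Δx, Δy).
(-0.1, -6.1)

The brown star was at (2.6, 7.5) in frame 2 and (2.5, 1.4) in frame 3.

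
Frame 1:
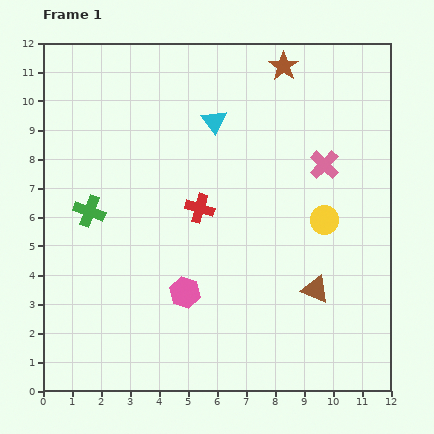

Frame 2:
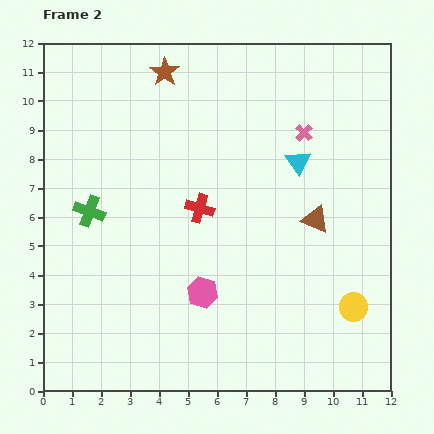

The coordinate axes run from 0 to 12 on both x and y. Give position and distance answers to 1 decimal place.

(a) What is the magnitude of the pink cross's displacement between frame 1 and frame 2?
1.3

The pink cross moved from (9.7, 7.8) to (9.0, 8.9), a distance of √(0.7² + 1.1²) ≈ 1.3.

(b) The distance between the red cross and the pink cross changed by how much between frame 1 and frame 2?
-0.2

Distance in frame 1: 4.6. Distance in frame 2: 4.4.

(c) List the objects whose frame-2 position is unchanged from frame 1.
the green cross, the red cross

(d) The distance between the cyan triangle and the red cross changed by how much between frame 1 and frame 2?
+0.8

Distance in frame 1: 3.0. Distance in frame 2: 3.8.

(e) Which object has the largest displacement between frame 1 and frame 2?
the brown star

(moved 4.1; next 3.2)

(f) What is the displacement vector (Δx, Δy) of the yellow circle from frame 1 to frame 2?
(1.0, -3.0)

The yellow circle was at (9.7, 5.9) in frame 1 and (10.7, 2.9) in frame 2.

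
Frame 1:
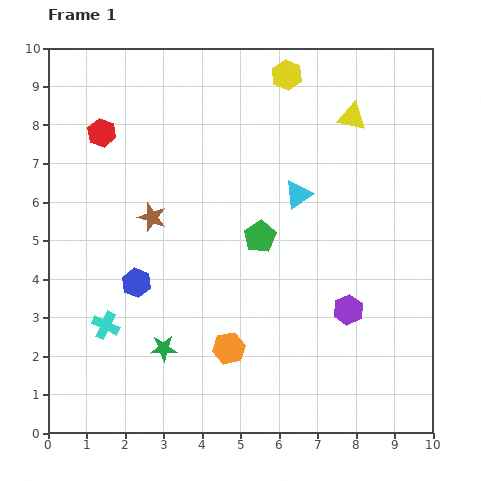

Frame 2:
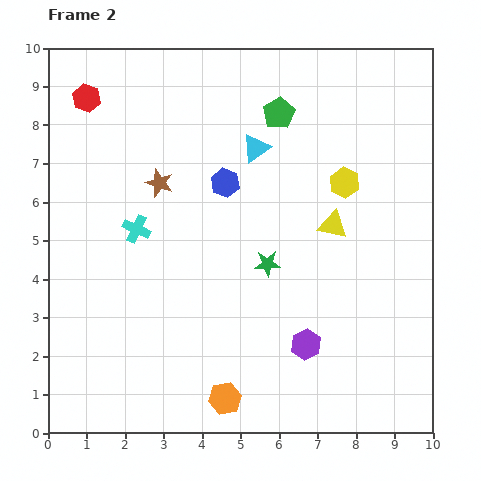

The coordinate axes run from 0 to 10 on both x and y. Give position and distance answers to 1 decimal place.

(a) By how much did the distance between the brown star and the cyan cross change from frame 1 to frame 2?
-1.7

Distance in frame 1: 3.0. Distance in frame 2: 1.3.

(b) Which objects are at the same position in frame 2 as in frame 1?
none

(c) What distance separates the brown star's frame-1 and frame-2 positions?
0.9

The brown star moved from (2.7, 5.6) to (2.9, 6.5), a distance of √(0.2² + 0.9²) ≈ 0.9.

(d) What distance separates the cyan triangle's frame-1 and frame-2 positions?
1.6

The cyan triangle moved from (6.5, 6.2) to (5.4, 7.4), a distance of √(1.1² + 1.2²) ≈ 1.6.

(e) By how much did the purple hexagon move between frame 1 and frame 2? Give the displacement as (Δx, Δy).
(-1.1, -0.9)

The purple hexagon was at (7.8, 3.2) in frame 1 and (6.7, 2.3) in frame 2.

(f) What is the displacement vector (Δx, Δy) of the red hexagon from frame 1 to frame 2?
(-0.4, 0.9)

The red hexagon was at (1.4, 7.8) in frame 1 and (1.0, 8.7) in frame 2.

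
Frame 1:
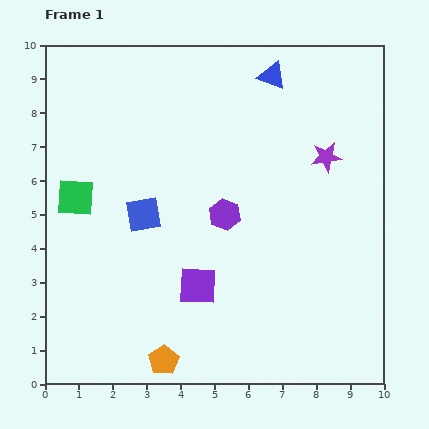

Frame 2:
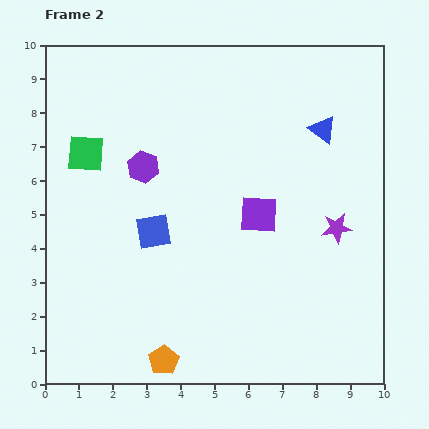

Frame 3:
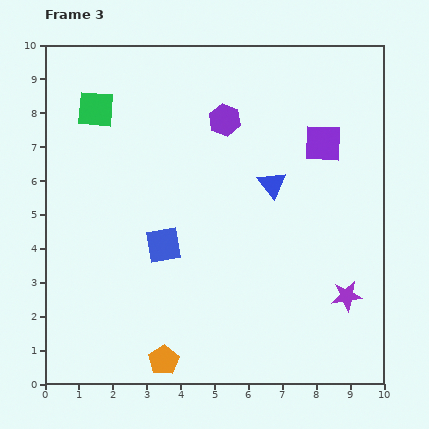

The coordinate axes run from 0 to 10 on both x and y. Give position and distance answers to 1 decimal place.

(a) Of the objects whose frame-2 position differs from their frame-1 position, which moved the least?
the blue square

(moved 0.6)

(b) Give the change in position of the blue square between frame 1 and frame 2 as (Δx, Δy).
(0.3, -0.5)

The blue square was at (2.9, 5.0) in frame 1 and (3.2, 4.5) in frame 2.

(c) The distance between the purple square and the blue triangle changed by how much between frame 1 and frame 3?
-4.7

Distance in frame 1: 6.6. Distance in frame 3: 1.9.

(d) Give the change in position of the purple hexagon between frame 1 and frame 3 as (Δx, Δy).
(0.0, 2.8)

The purple hexagon was at (5.3, 5.0) in frame 1 and (5.3, 7.8) in frame 3.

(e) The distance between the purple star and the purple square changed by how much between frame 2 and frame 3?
+2.3

Distance in frame 2: 2.3. Distance in frame 3: 4.6.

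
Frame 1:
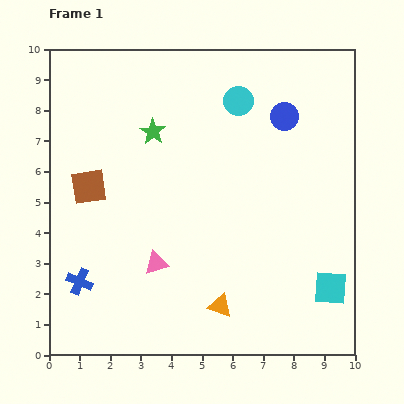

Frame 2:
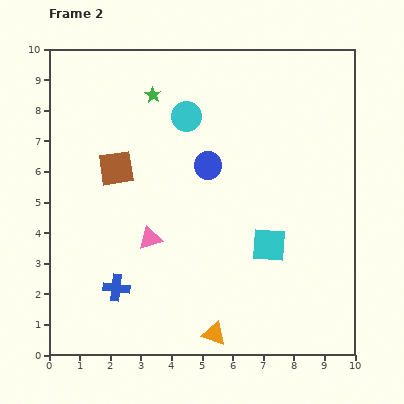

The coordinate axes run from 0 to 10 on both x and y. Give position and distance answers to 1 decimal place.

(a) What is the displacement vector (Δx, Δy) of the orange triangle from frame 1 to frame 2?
(-0.2, -0.9)

The orange triangle was at (5.6, 1.6) in frame 1 and (5.4, 0.7) in frame 2.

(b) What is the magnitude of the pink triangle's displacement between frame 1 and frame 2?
0.8

The pink triangle moved from (3.5, 3.0) to (3.3, 3.8), a distance of √(0.2² + 0.8²) ≈ 0.8.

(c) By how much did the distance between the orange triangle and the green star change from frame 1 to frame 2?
+2.0

Distance in frame 1: 6.1. Distance in frame 2: 8.1.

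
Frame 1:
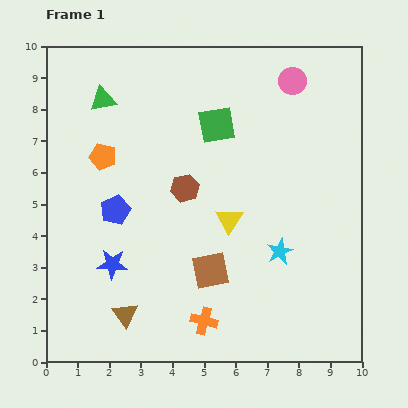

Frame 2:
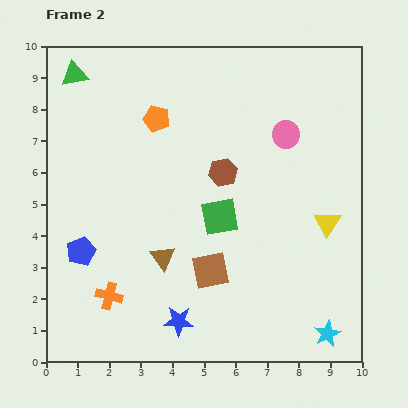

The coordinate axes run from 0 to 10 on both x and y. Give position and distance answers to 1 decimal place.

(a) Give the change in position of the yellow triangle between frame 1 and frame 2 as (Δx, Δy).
(3.1, -0.1)

The yellow triangle was at (5.8, 4.5) in frame 1 and (8.9, 4.4) in frame 2.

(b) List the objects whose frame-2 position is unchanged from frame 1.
the brown square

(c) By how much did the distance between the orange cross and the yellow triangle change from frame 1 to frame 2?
+4.0

Distance in frame 1: 3.3. Distance in frame 2: 7.3.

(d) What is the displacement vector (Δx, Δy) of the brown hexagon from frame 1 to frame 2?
(1.2, 0.5)

The brown hexagon was at (4.4, 5.5) in frame 1 and (5.6, 6.0) in frame 2.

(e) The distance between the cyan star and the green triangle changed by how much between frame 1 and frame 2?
+4.1

Distance in frame 1: 7.4. Distance in frame 2: 11.5.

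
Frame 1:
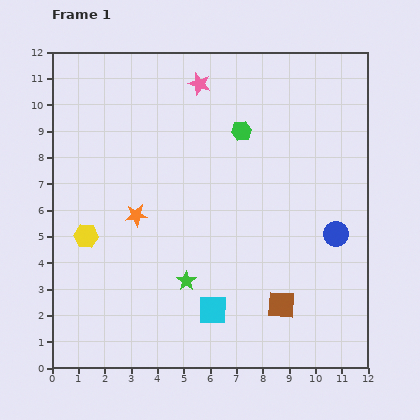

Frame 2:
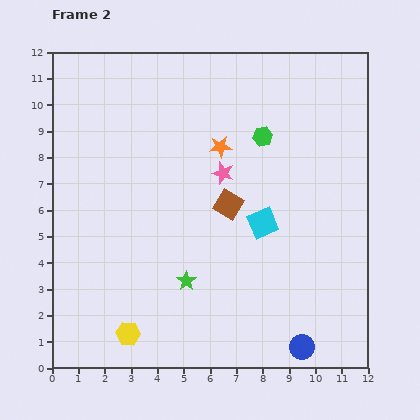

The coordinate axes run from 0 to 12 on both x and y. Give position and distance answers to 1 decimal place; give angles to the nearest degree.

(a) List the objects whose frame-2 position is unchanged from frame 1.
the green star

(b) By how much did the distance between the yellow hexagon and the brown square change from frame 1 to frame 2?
-1.6

Distance in frame 1: 7.8. Distance in frame 2: 6.2.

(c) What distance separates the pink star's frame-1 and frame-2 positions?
3.5

The pink star moved from (5.6, 10.8) to (6.5, 7.4), a distance of √(0.9² + 3.4²) ≈ 3.5.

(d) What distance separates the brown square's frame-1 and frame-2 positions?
4.3

The brown square moved from (8.7, 2.4) to (6.7, 6.2), a distance of √(2.0² + 3.8²) ≈ 4.3.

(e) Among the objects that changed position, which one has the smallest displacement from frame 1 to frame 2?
the green hexagon

(moved 0.8)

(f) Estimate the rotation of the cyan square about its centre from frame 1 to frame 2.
24° counter-clockwise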